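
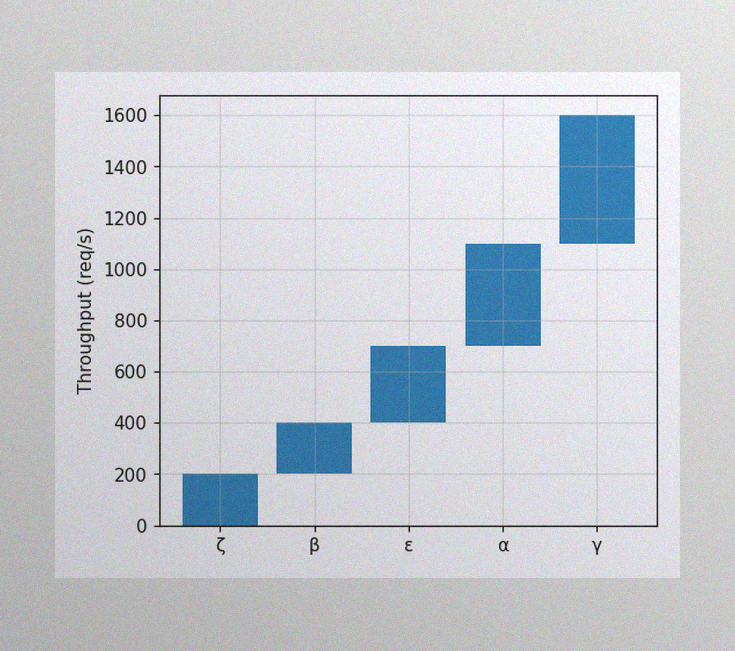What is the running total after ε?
The image has some photo noise and uneven lighting. After ε the running total reaches 700req/s.

700req/s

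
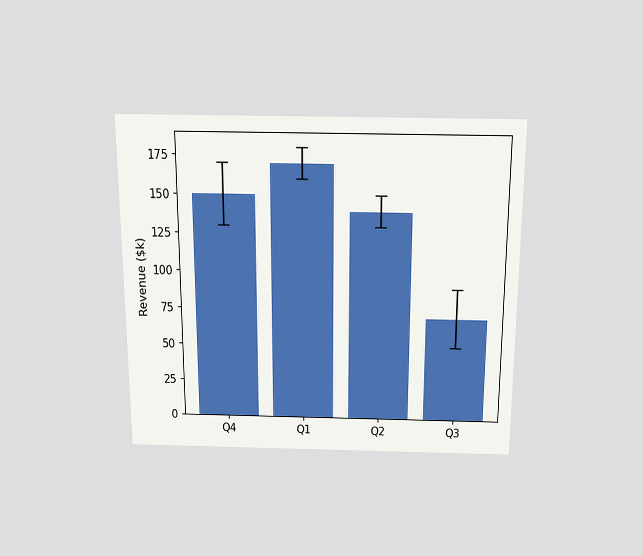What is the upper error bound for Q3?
$90k

The chart is viewed slightly from above. The Q3 bar's upper whisker reaches $90k.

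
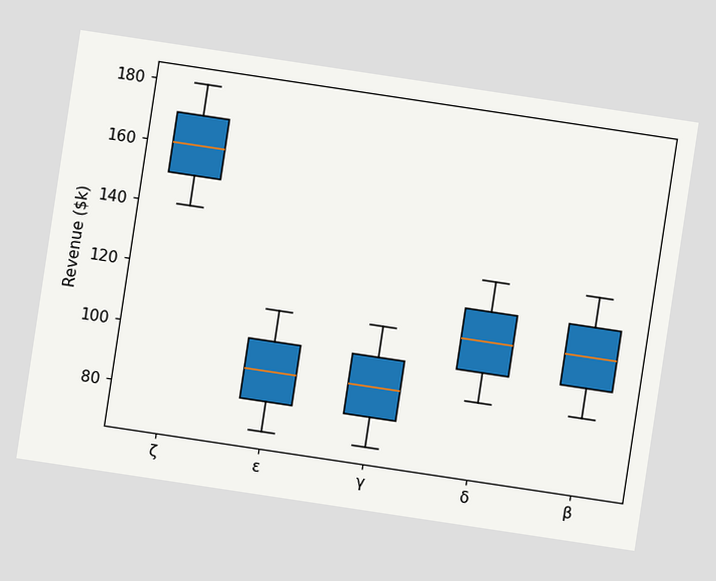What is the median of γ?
The chart is tilted about 9° clockwise. The median line in the γ box sits at $90k.

$90k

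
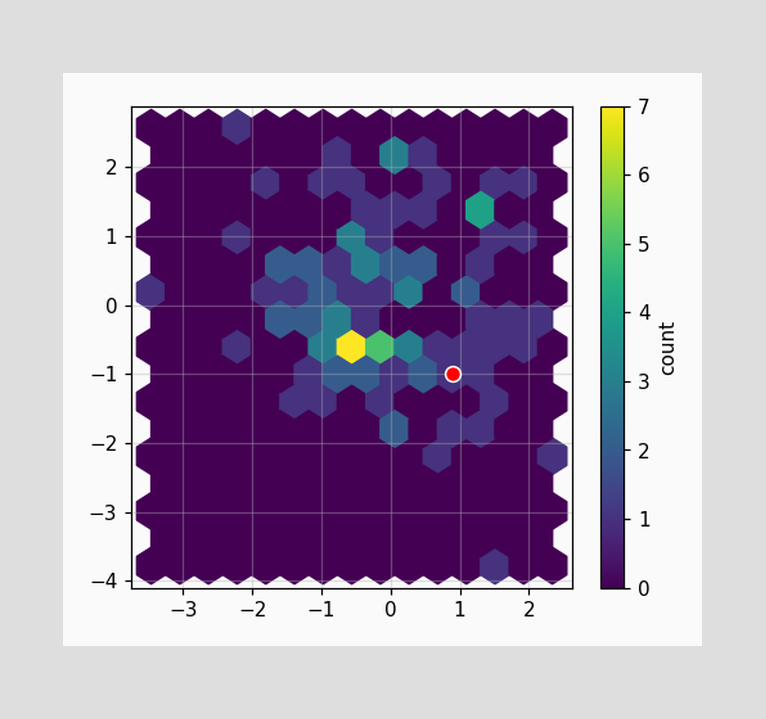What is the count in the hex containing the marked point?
The marked hex reads 1 on the colorbar.

1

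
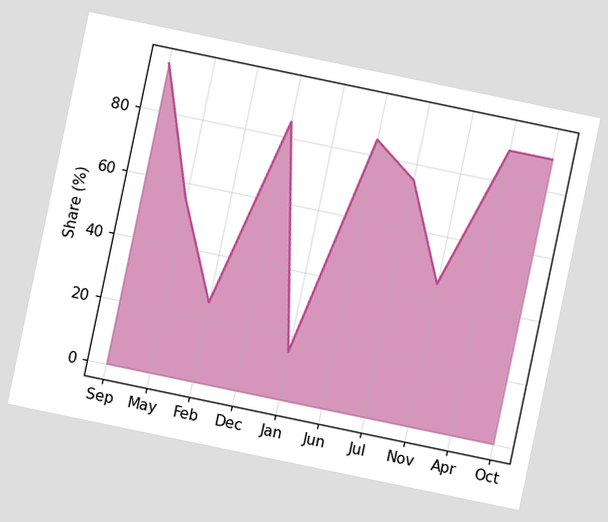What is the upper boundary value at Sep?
95%

The chart is tilted about 12° clockwise. At Sep the upper boundary is at 95%.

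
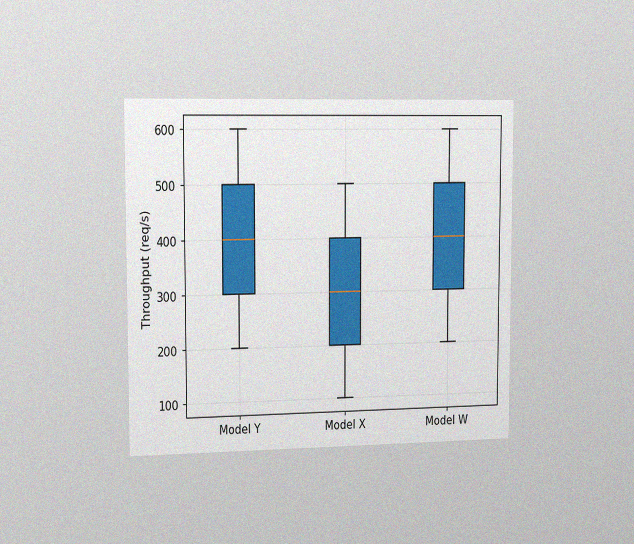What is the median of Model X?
300req/s

The chart is viewed slightly from the left, with some photo noise. The median line in the Model X box sits at 300req/s.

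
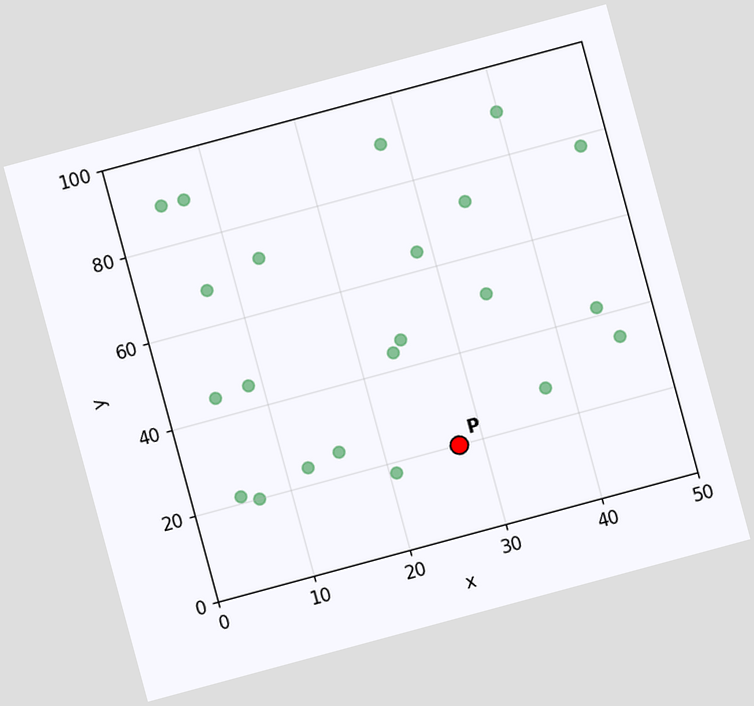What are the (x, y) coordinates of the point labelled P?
(27.5, 20)

The chart is tilted about 15° counter-clockwise. Following the gridlines from P to each axis, P sits at (27.5, 20).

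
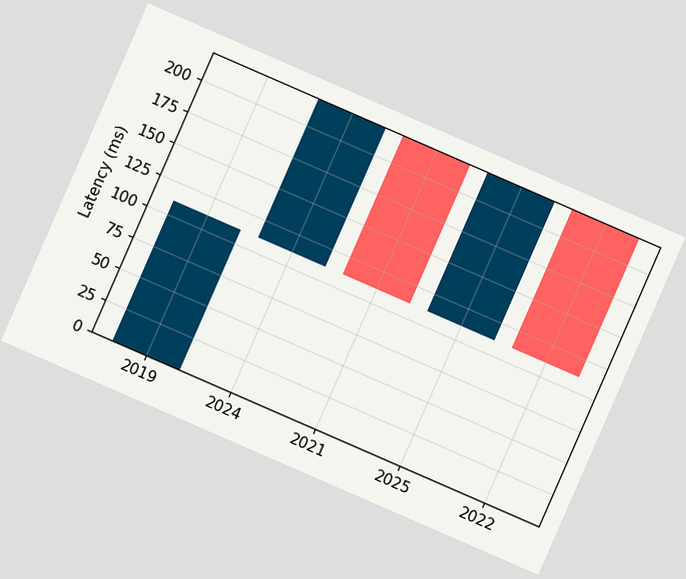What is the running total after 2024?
The chart is tilted about 24° clockwise. After 2024 the running total reaches 222ms.

222ms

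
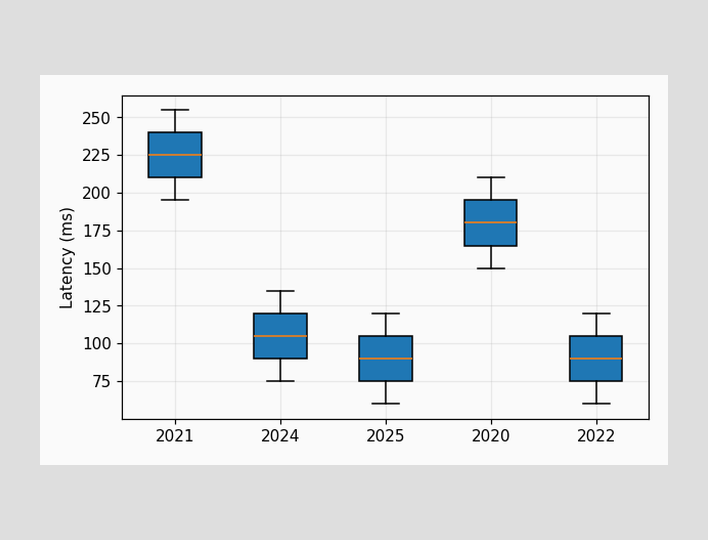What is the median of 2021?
225ms

The median line in the 2021 box sits at 225ms.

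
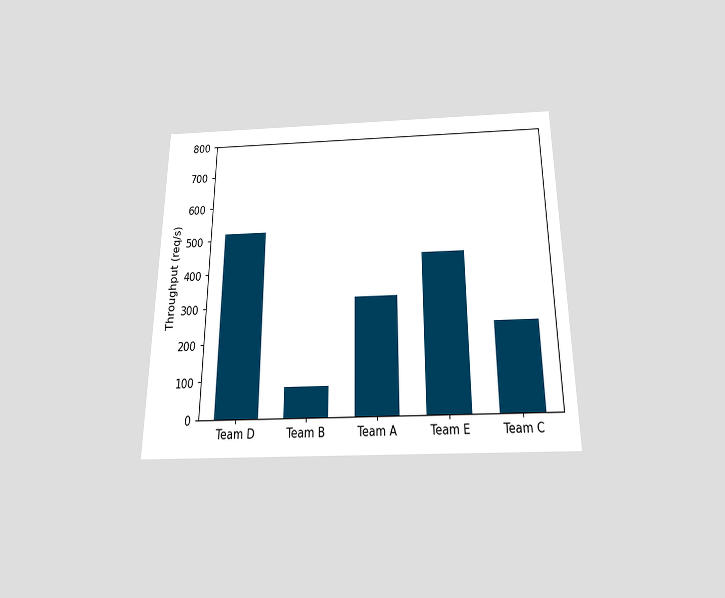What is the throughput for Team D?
The chart is viewed slightly from below. Reading along the chart's y-axis, the Team D bar reaches 520req/s.

520req/s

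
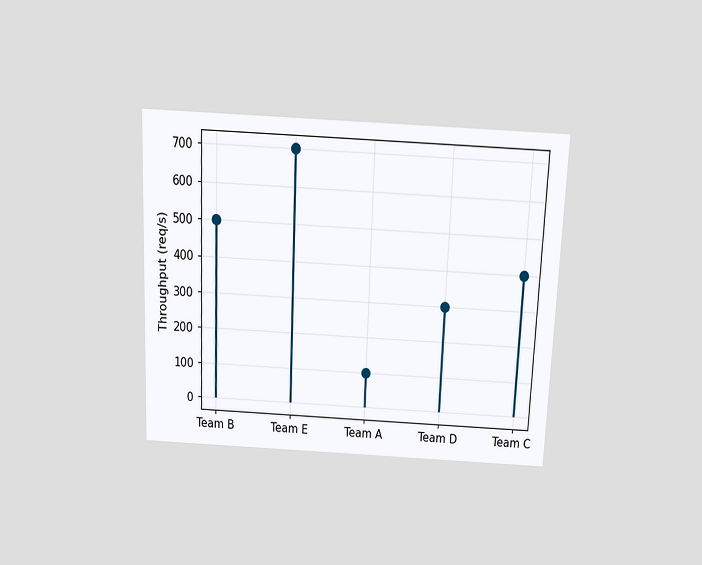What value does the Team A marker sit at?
100req/s

The chart is tilted about 2° clockwise and viewed slightly from above. The Team A marker sits at 100req/s.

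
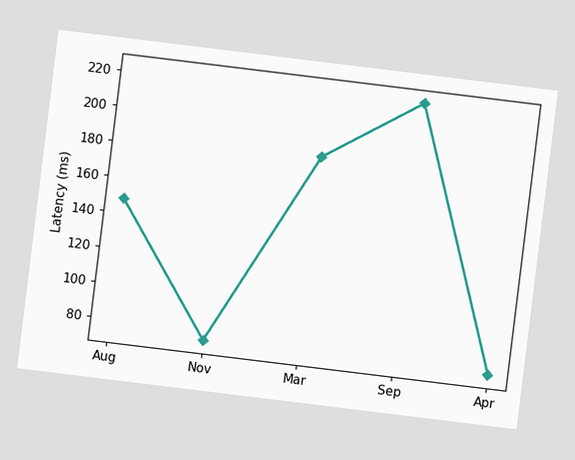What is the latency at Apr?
74ms

The chart is tilted about 7° clockwise. At Apr, the line is at 74ms.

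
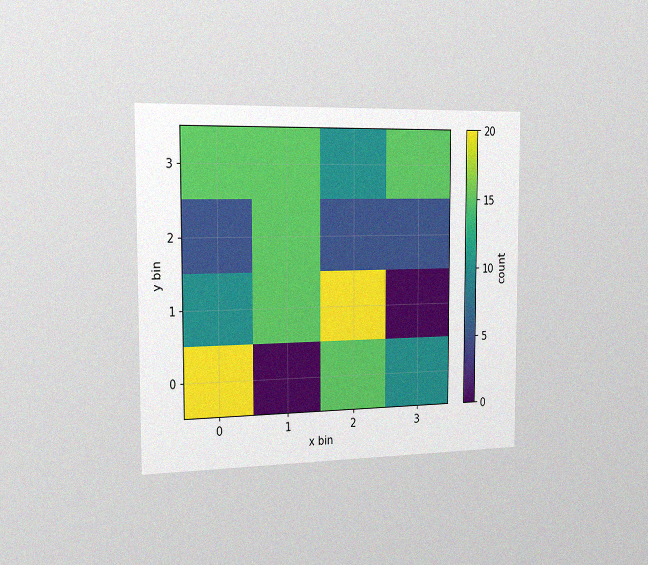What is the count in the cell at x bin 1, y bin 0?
0

The chart is viewed slightly from the left, with some photo noise. Matching the cell (1, 0) against the colorbar gives 0.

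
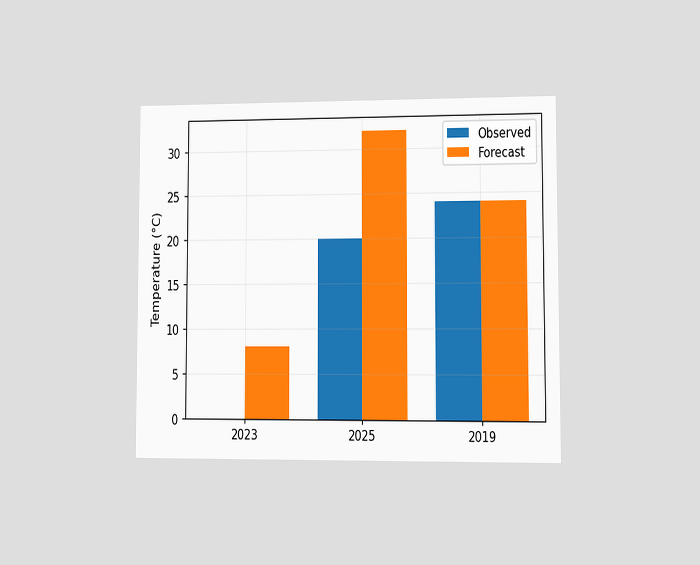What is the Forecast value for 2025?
32°C

The chart is viewed at a slight angle. The Forecast bar at 2025 reaches 32°C on the y-axis.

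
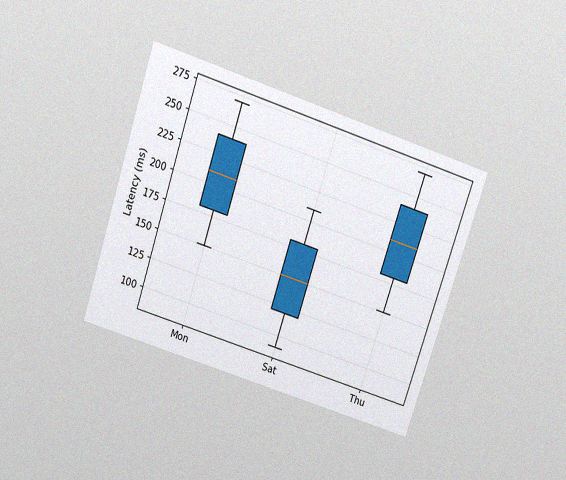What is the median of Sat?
The chart is tilted about 18° clockwise and viewed slightly from above, with some photo noise. The median line in the Sat box sits at 150ms.

150ms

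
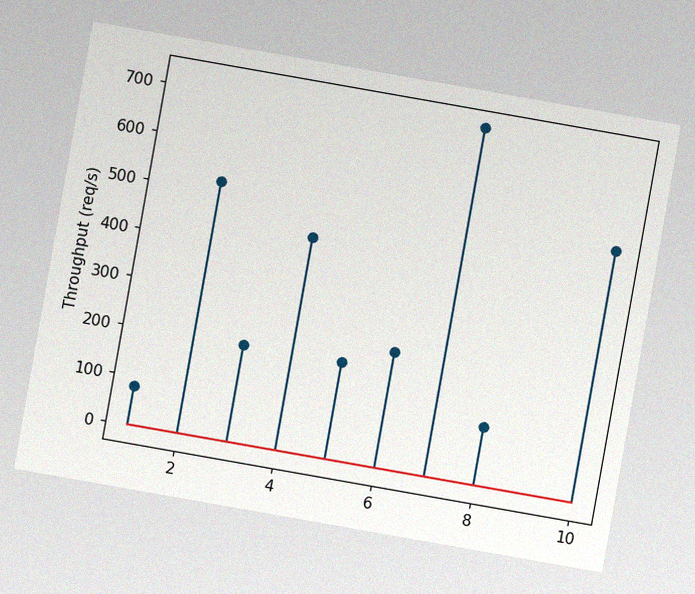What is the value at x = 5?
200req/s

The chart is tilted about 10° clockwise, with some photo noise. The stem at x=5 reaches 200req/s.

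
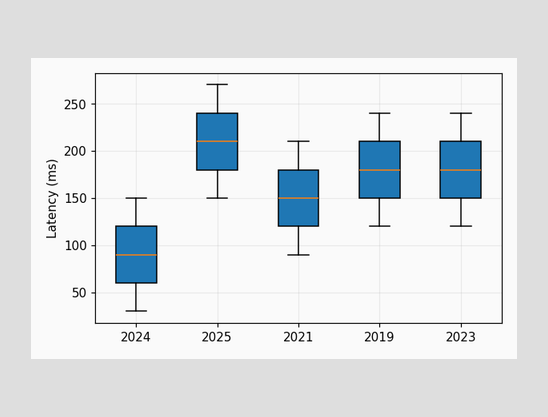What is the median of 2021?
150ms

The median line in the 2021 box sits at 150ms.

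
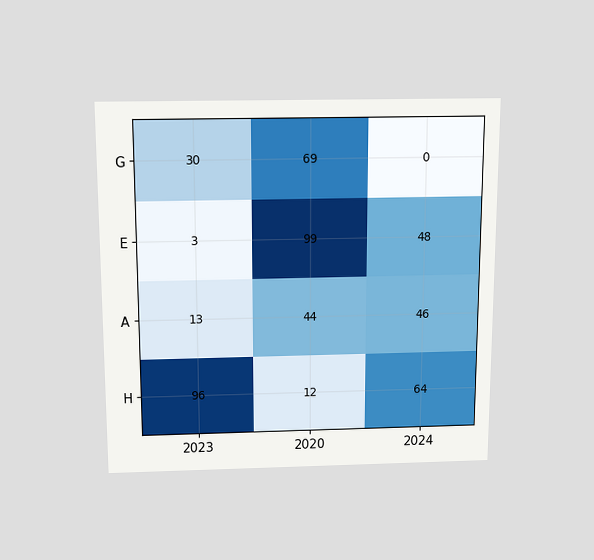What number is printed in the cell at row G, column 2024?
0

The chart is viewed slightly from above. The (G, 2024) cell reads 0.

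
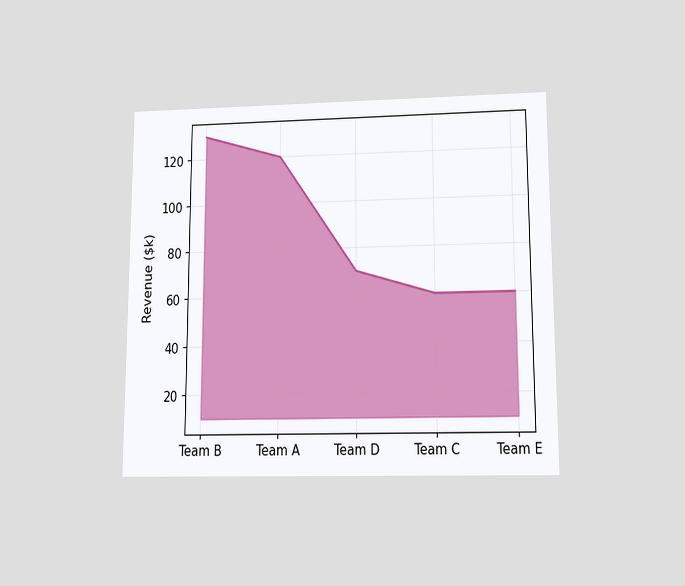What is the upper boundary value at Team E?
The chart is viewed slightly from below. At Team E the upper boundary is at $60k.

$60k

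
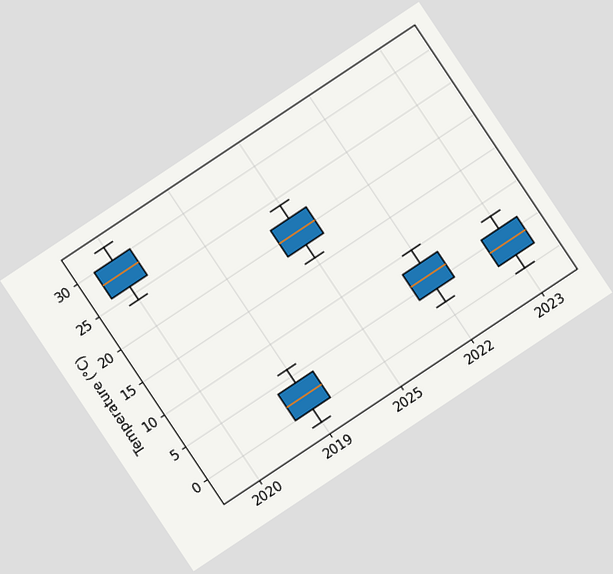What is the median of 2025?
The chart is tilted about 34° counter-clockwise. The median line in the 2025 box sits at 20°C.

20°C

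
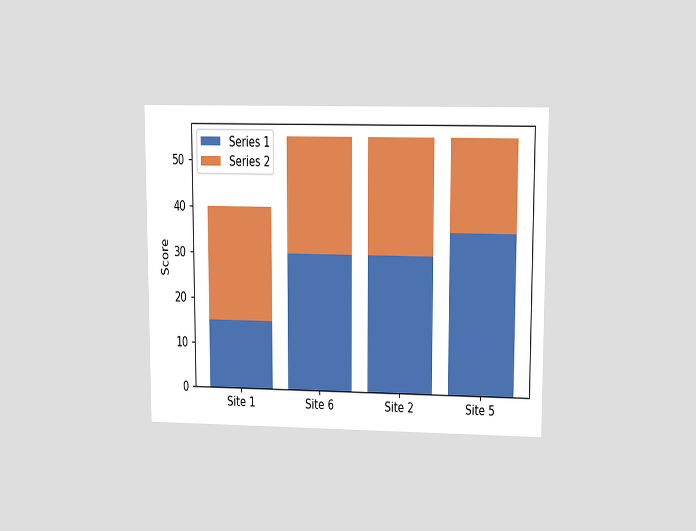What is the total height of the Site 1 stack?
40

The chart is viewed at a slight angle. The Site 1 stack's top reaches 40 on the y-axis.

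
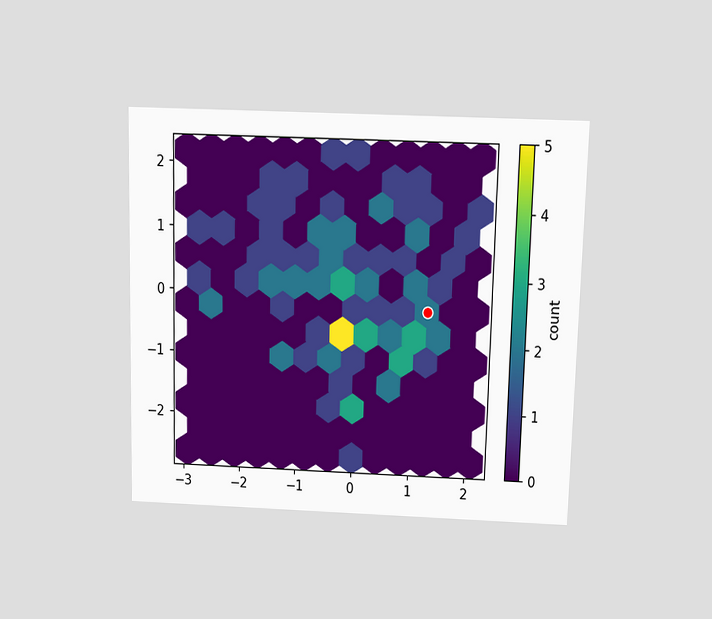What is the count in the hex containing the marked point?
The chart is viewed slightly from above. The marked hex reads 2 on the colorbar.

2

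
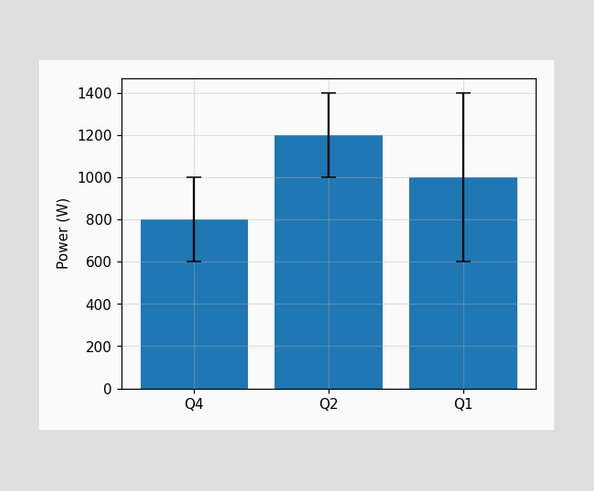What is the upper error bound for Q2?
1400W

The Q2 bar's upper whisker reaches 1400W.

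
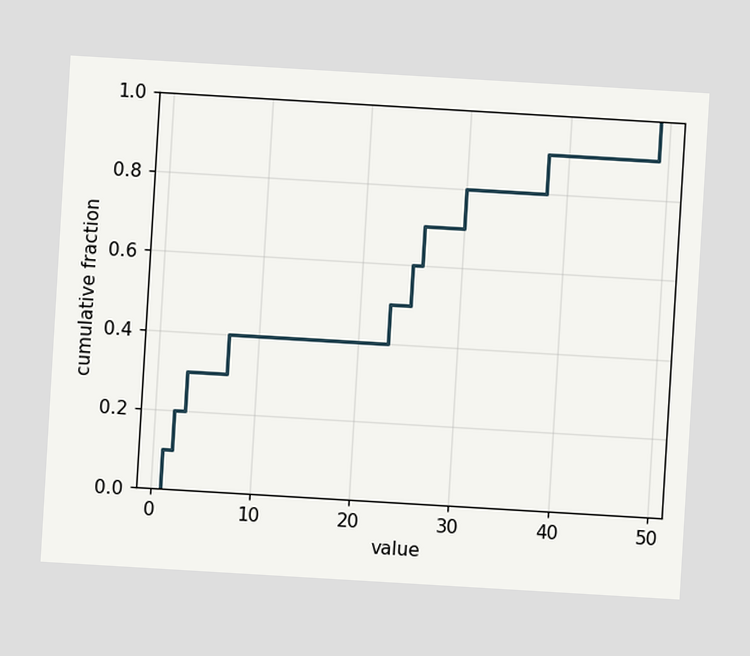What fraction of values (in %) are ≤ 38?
The chart is tilted about 3° clockwise. At x=38 the ECDF step is at 90%.

90%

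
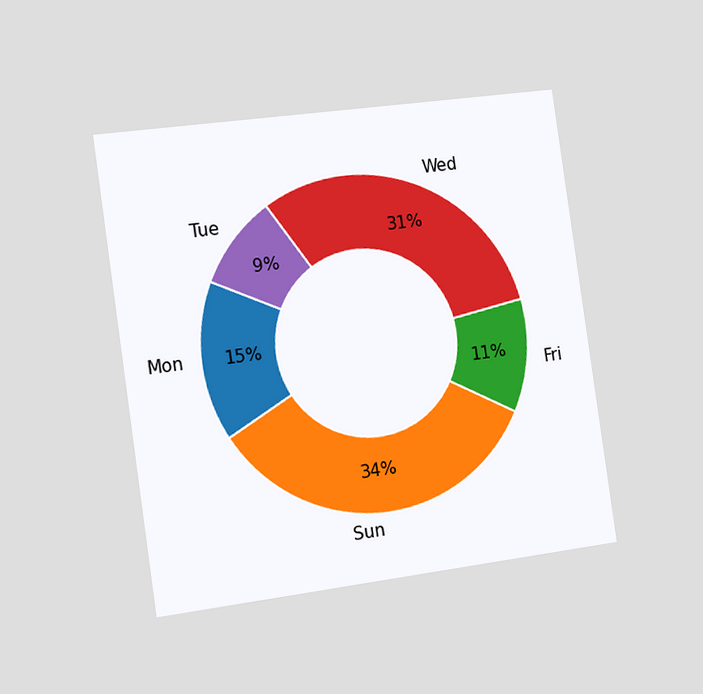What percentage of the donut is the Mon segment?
15%

The chart is tilted about 8° counter-clockwise and viewed slightly from the left. The Mon segment takes up 15% of the ring.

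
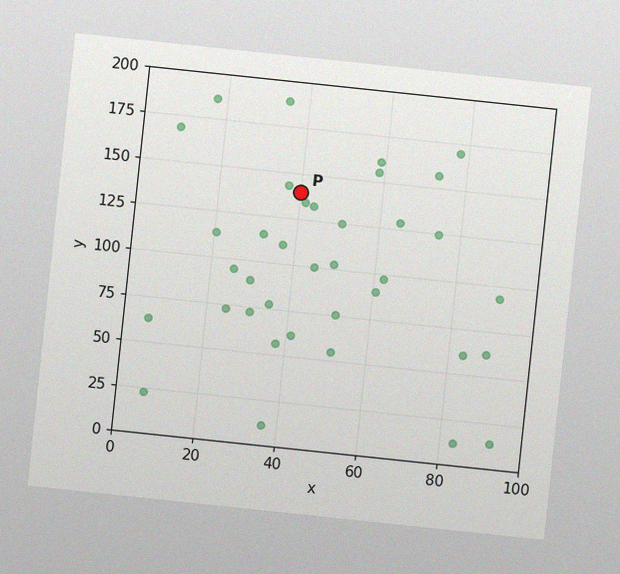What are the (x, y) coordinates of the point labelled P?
(40, 140)

The chart is tilted about 6° clockwise, with some photo noise. Following the gridlines from P to each axis, P sits at (40, 140).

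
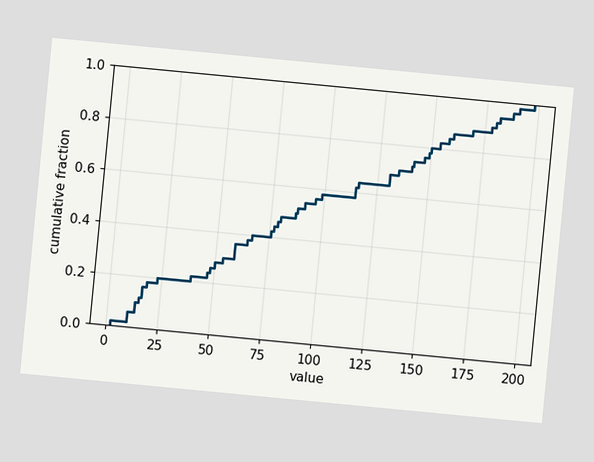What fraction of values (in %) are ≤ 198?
100%

The chart is tilted about 5° clockwise. At x=198 the ECDF step is at 100%.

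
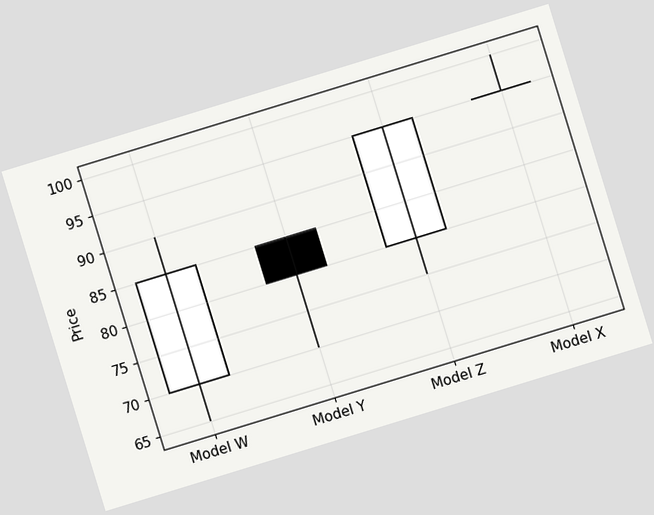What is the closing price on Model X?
The chart is tilted about 17° counter-clockwise. The Model X candle closes at 95.

95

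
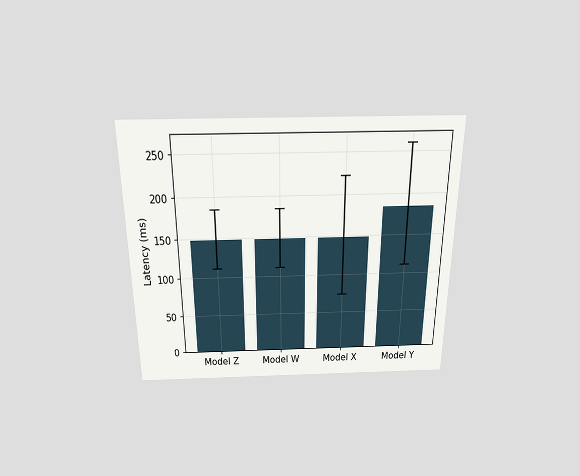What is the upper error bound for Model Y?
259ms

The chart is viewed slightly from above. The Model Y bar's upper whisker reaches 259ms.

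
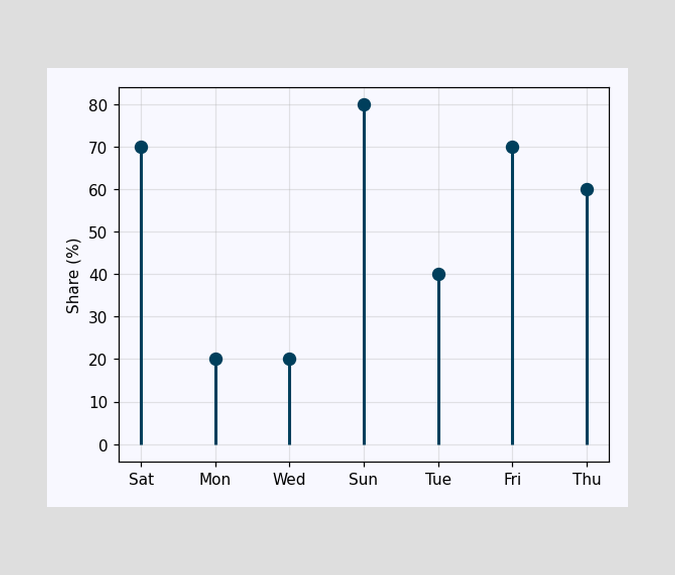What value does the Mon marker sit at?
20%

The Mon marker sits at 20%.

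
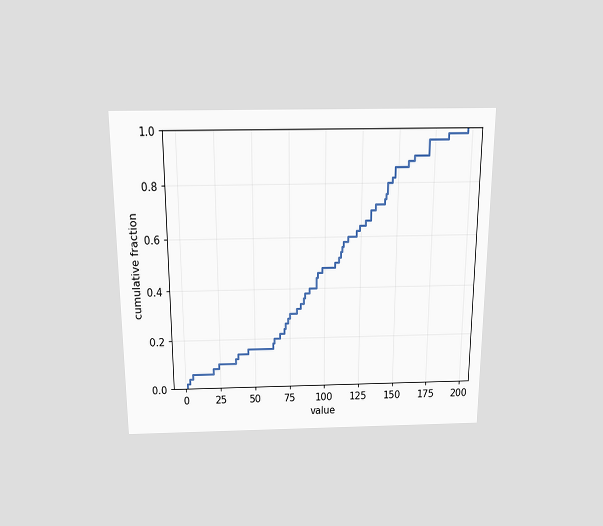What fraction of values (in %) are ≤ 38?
The chart is viewed slightly from above. At x=38 the ECDF step is at 14%.

14%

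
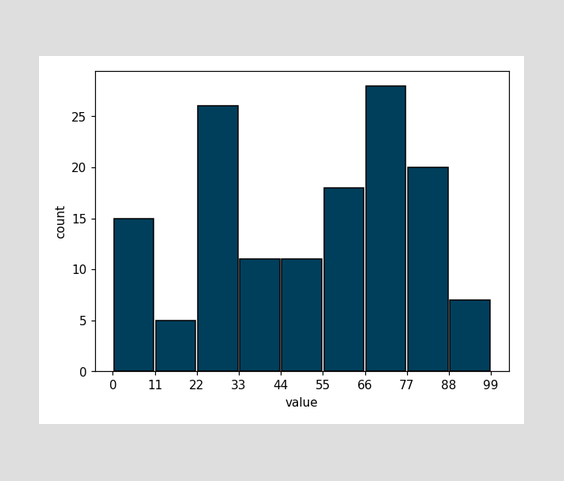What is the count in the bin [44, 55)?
The [44, 55) bin has height 11.

11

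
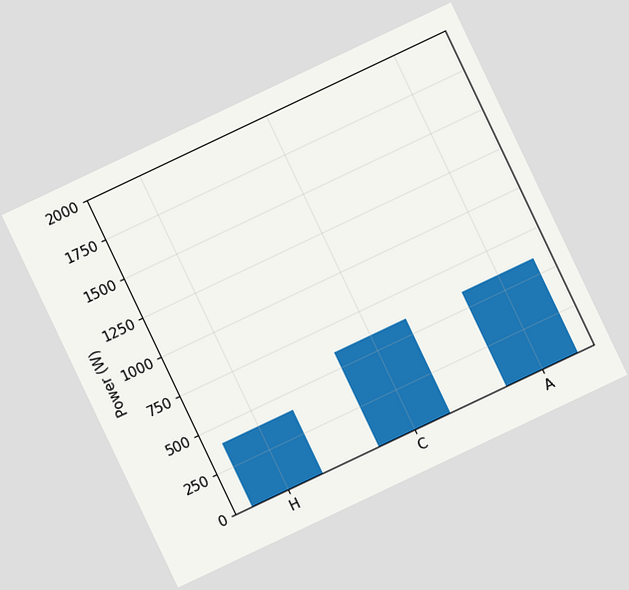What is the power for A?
600W

The chart is tilted about 25° counter-clockwise. Reading along the chart's y-axis, the A bar reaches 600W.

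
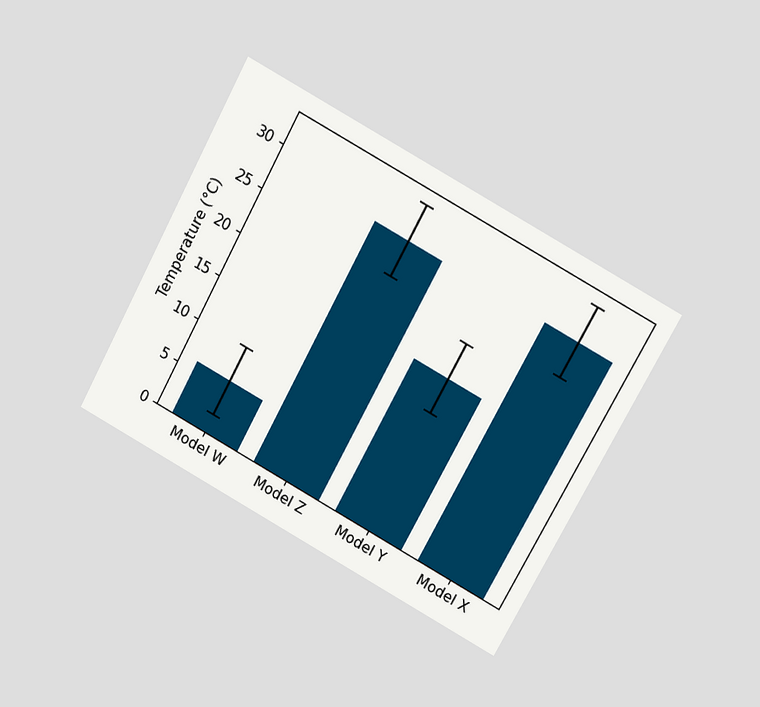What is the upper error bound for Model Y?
22°C

The chart is tilted about 29° clockwise and viewed at a slight angle. The Model Y bar's upper whisker reaches 22°C.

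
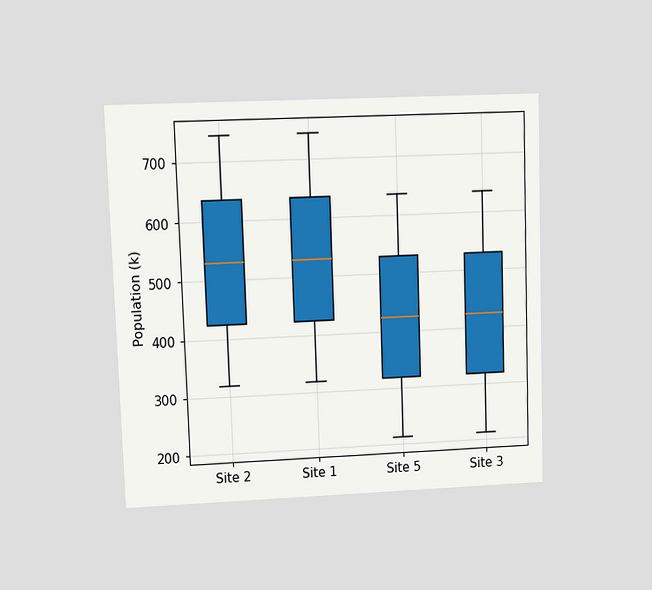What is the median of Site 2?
530k

The chart is tilted about 2° counter-clockwise and viewed at a slight angle. The median line in the Site 2 box sits at 530k.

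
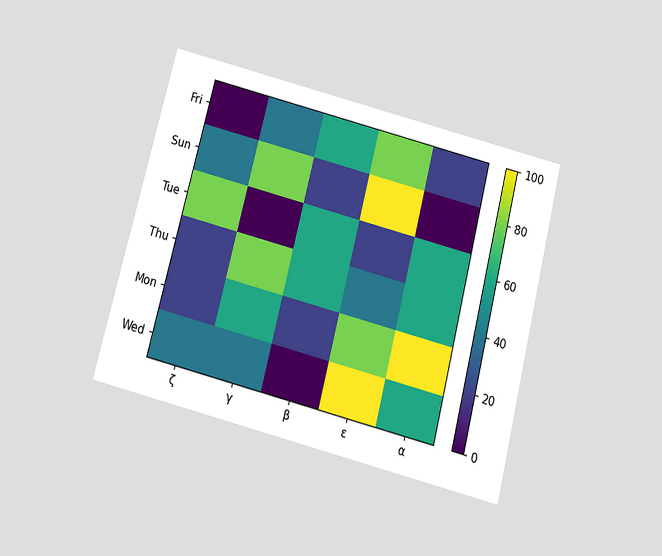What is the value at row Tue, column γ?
0

The chart is tilted about 14° clockwise and viewed slightly from below. Matching cell (Tue, γ) against the colorbar gives 0.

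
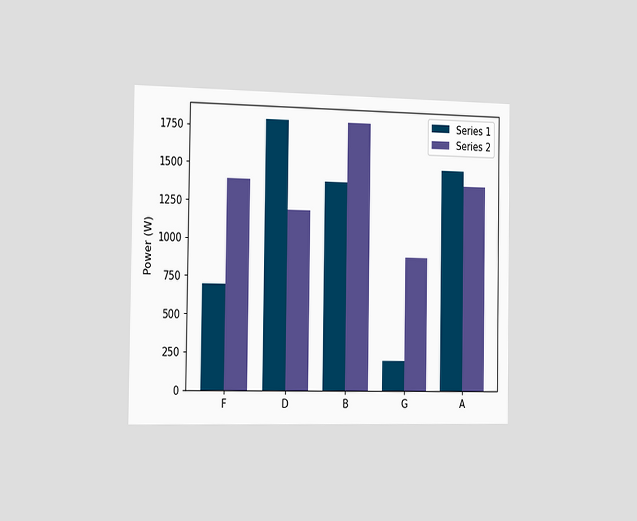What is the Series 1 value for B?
The chart is viewed slightly from the left. The Series 1 bar at B reaches 1400W on the y-axis.

1400W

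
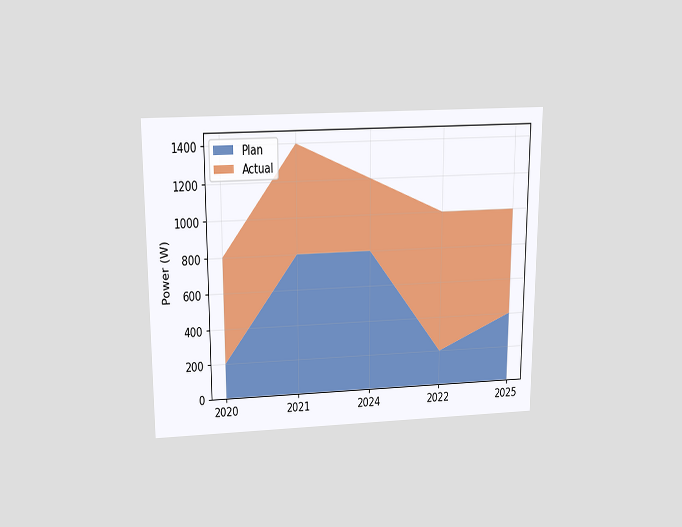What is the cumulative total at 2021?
1400W

The chart is viewed slightly from above. The stacked total at 2021 reaches 1400W.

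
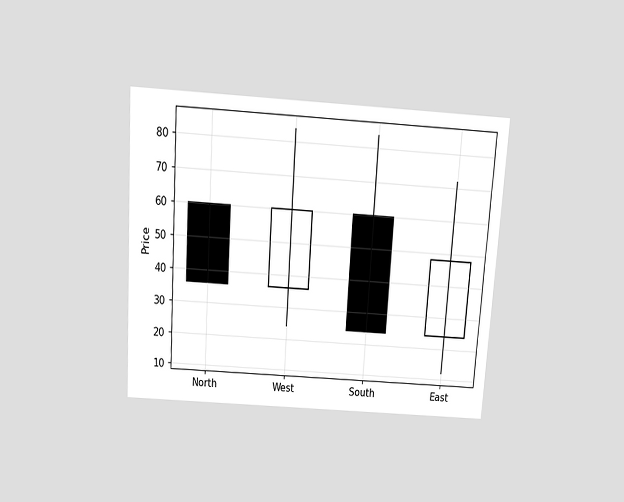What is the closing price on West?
60

The chart is tilted about 4° clockwise and viewed slightly from above. The West candle closes at 60.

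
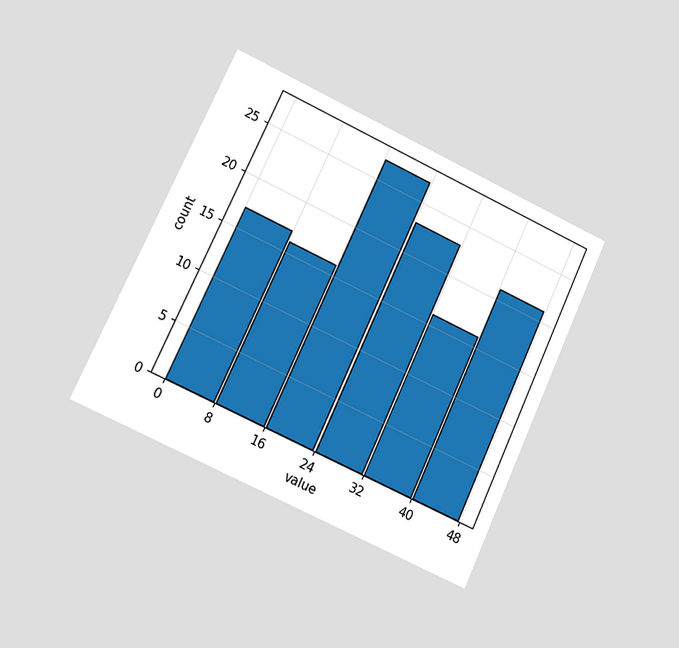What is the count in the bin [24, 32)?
The chart is tilted about 25° clockwise and viewed at a slight angle. The [24, 32) bin has height 23.

23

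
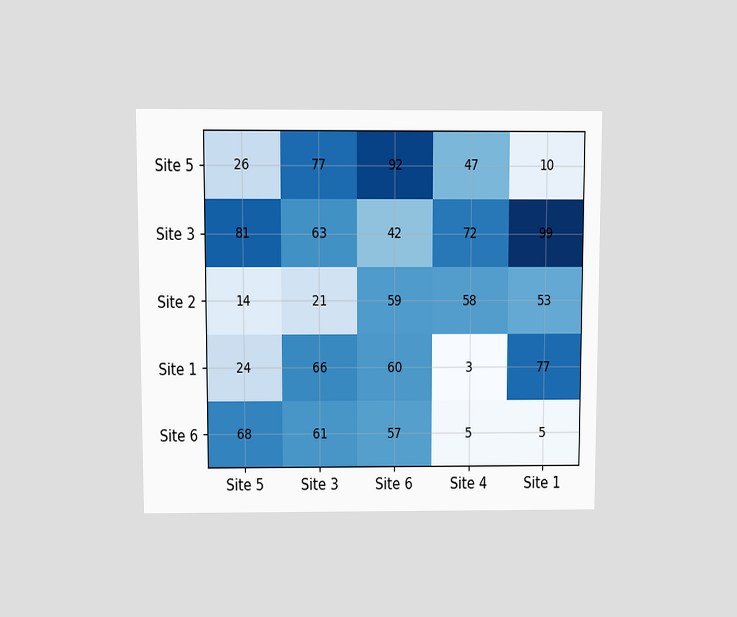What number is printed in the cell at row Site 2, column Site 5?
14

The chart is viewed at a slight angle. The (Site 2, Site 5) cell reads 14.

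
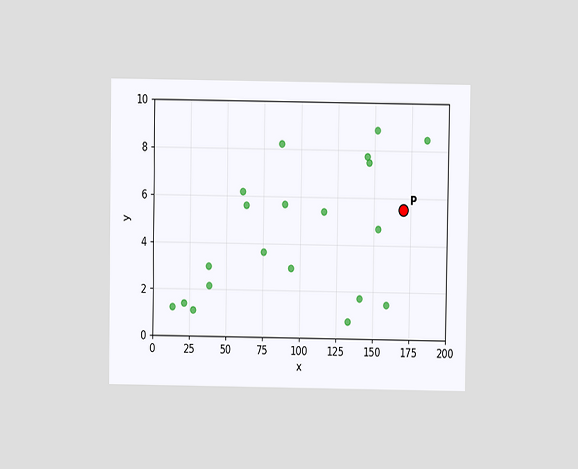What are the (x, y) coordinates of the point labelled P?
The chart is viewed at a slight angle. Following the gridlines from P to each axis, P sits at (170, 5.5).

(170, 5.5)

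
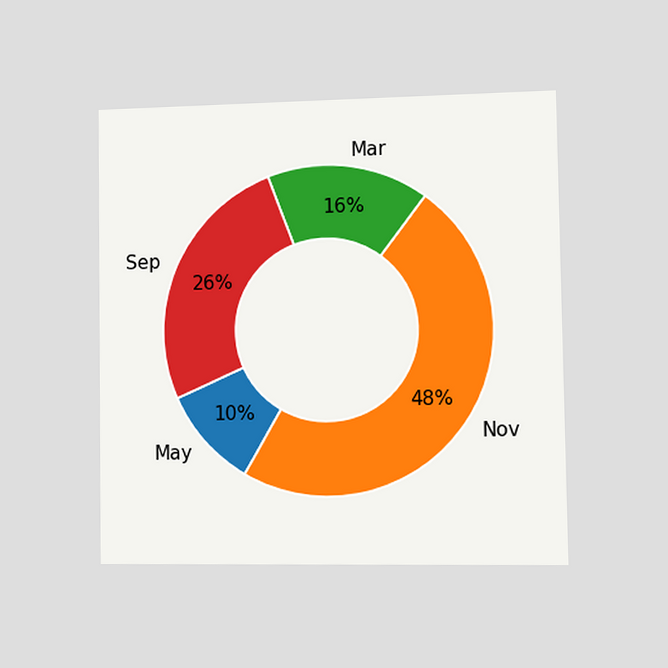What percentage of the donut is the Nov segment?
The chart is viewed slightly from the right. The Nov segment takes up 48% of the ring.

48%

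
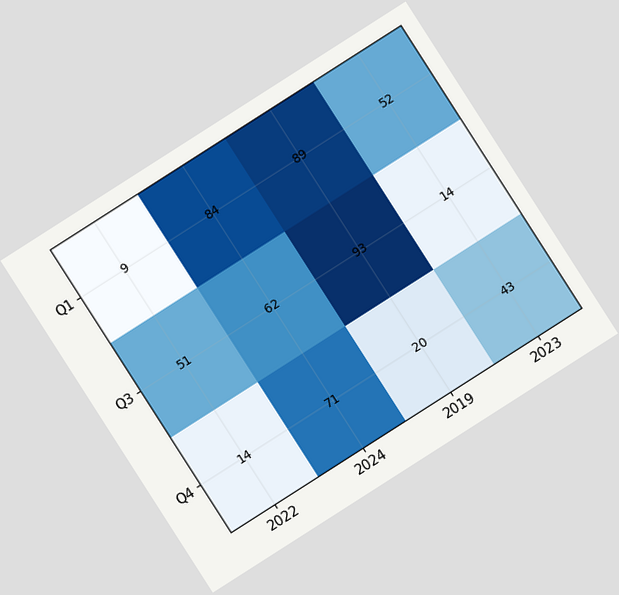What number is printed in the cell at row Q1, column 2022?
The chart is tilted about 33° counter-clockwise. The (Q1, 2022) cell reads 9.

9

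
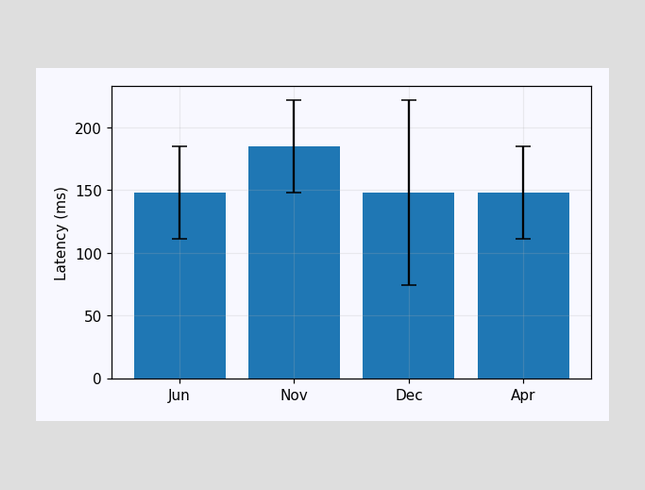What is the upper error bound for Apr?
185ms

The Apr bar's upper whisker reaches 185ms.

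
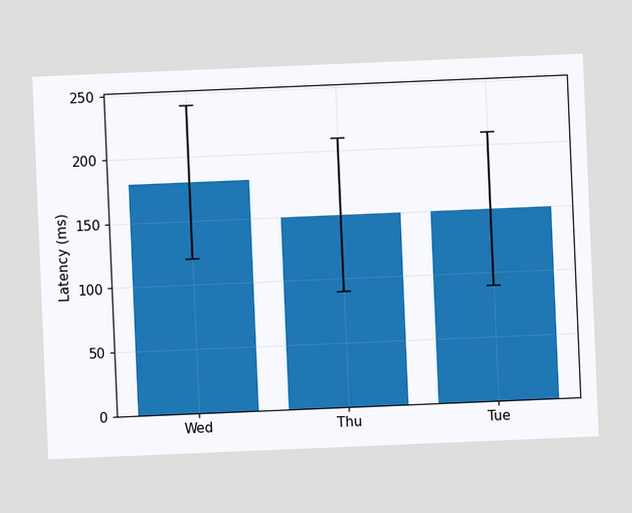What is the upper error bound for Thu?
210ms

The chart is tilted about 2° counter-clockwise. The Thu bar's upper whisker reaches 210ms.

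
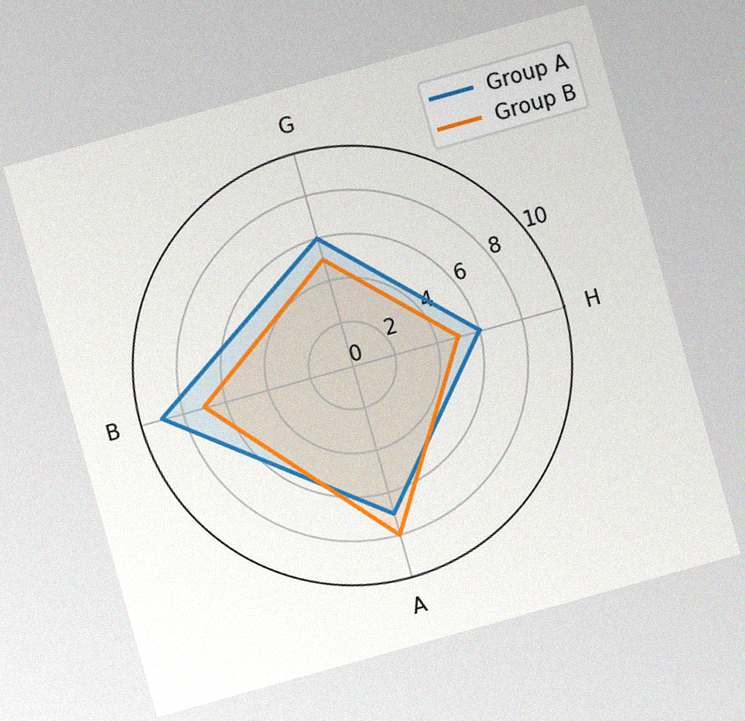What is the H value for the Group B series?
5

The chart is tilted about 16° counter-clockwise, with some photo noise. On the H axis, Group B reaches 5.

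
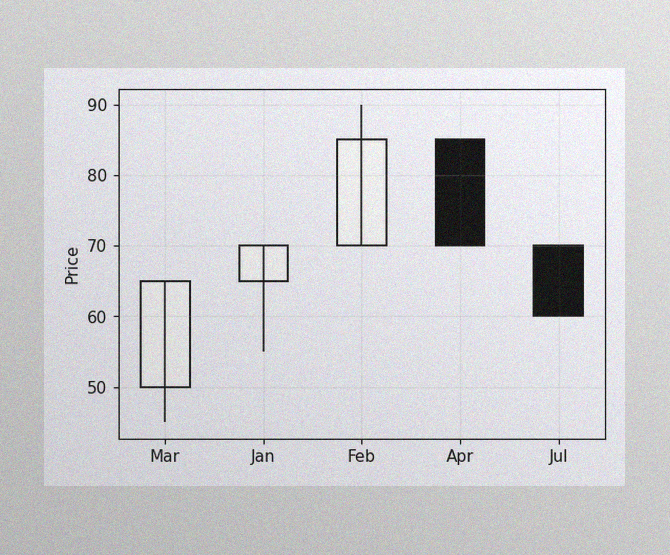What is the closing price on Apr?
70

The image has some photo noise and uneven lighting. The Apr candle closes at 70.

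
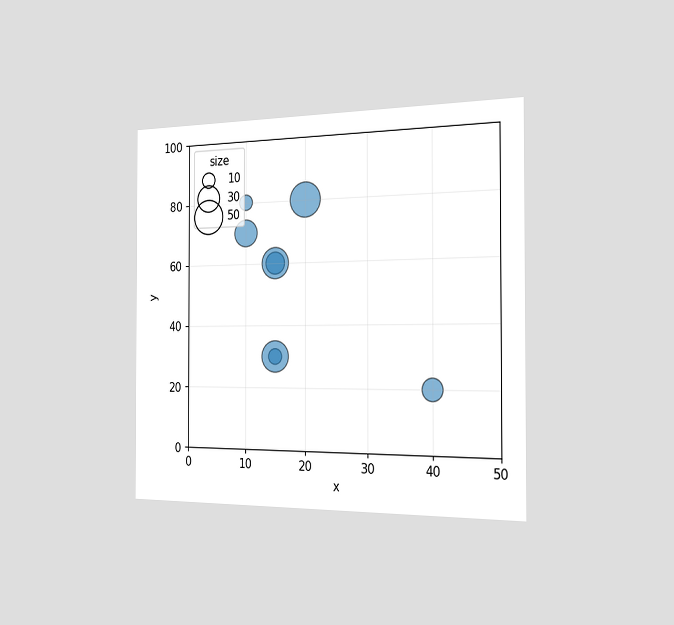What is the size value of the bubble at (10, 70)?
30

The chart is viewed slightly from the right. Matching the bubble at (10, 70) against the size legend gives 30.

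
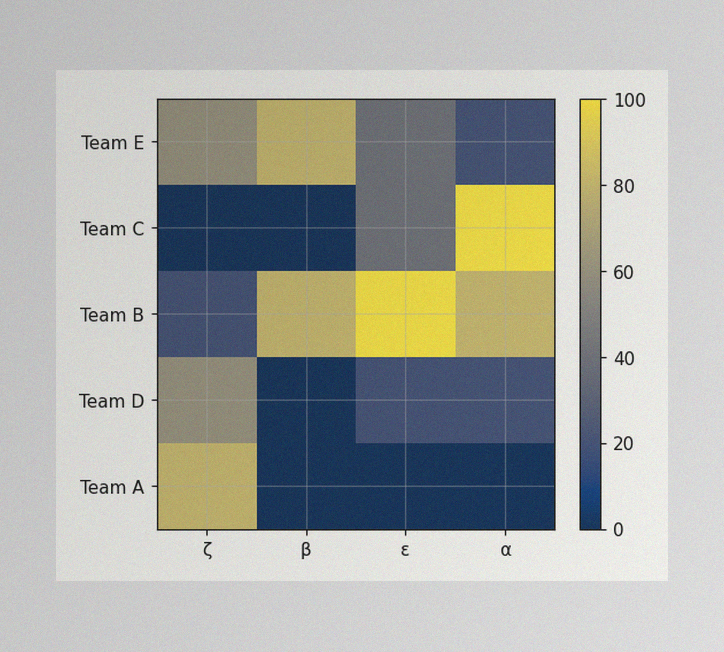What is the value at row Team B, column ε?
The image has some photo noise and uneven lighting. Matching cell (Team B, ε) against the colorbar gives 100.

100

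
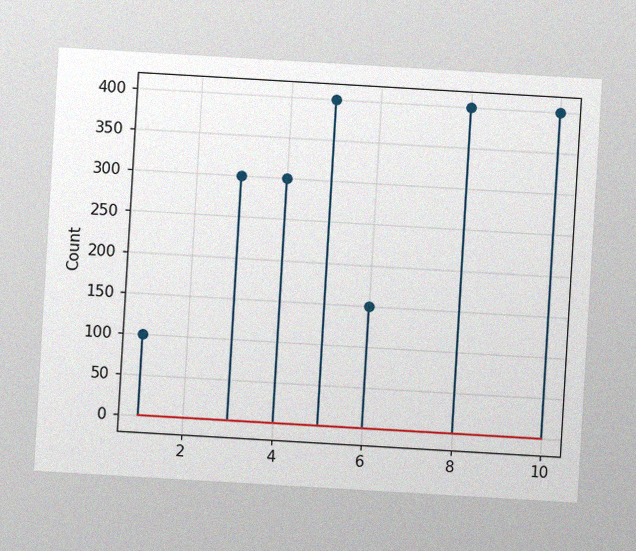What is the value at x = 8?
400

The chart is tilted about 3° clockwise, with some photo noise. The stem at x=8 reaches 400.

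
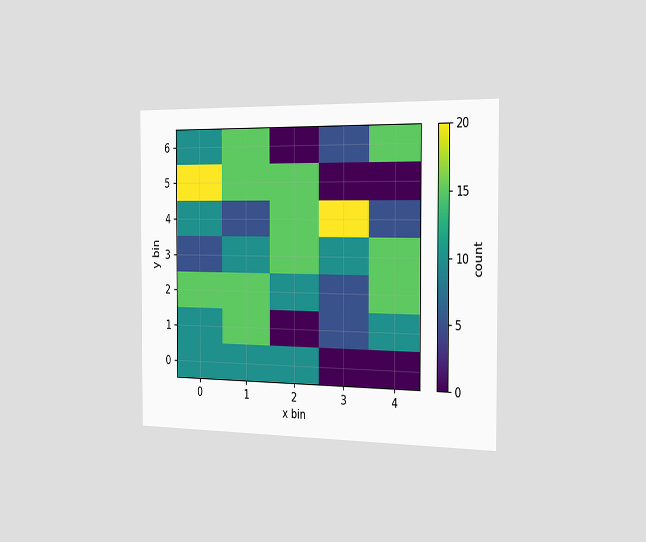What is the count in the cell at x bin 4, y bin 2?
15

The chart is viewed slightly from the right. Matching the cell (4, 2) against the colorbar gives 15.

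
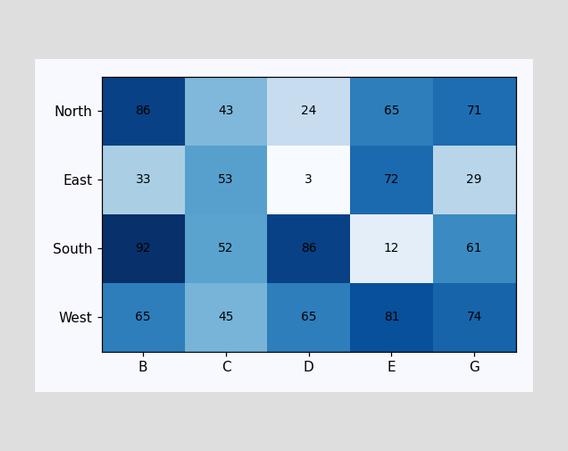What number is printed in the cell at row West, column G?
74

The (West, G) cell reads 74.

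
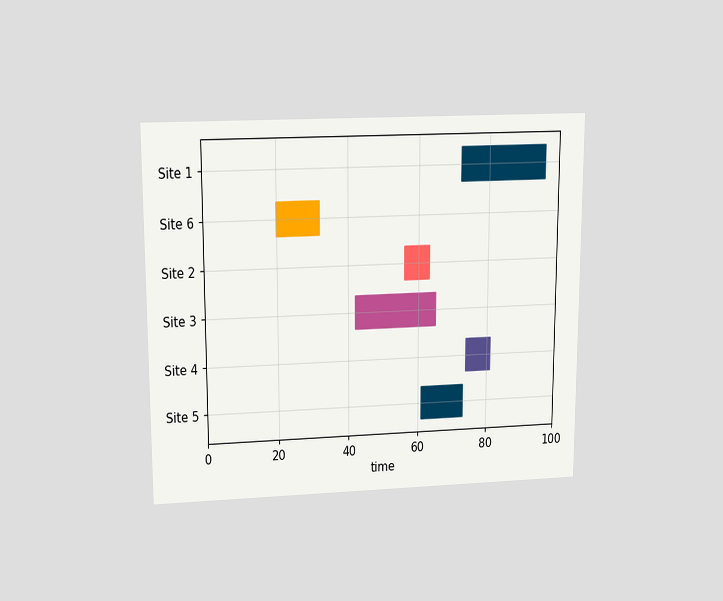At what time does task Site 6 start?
20

The chart is viewed slightly from above. The Site 6 bar begins at t=20.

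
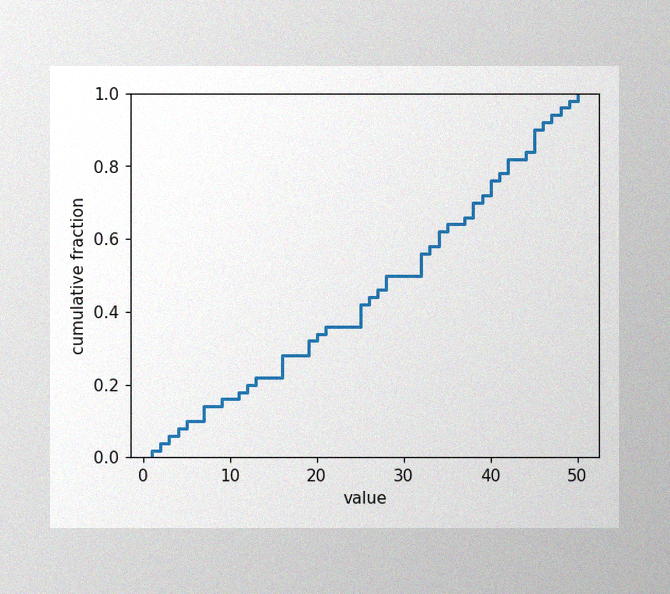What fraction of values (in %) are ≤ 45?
90%

The image has some photo noise and uneven lighting. At x=45 the ECDF step is at 90%.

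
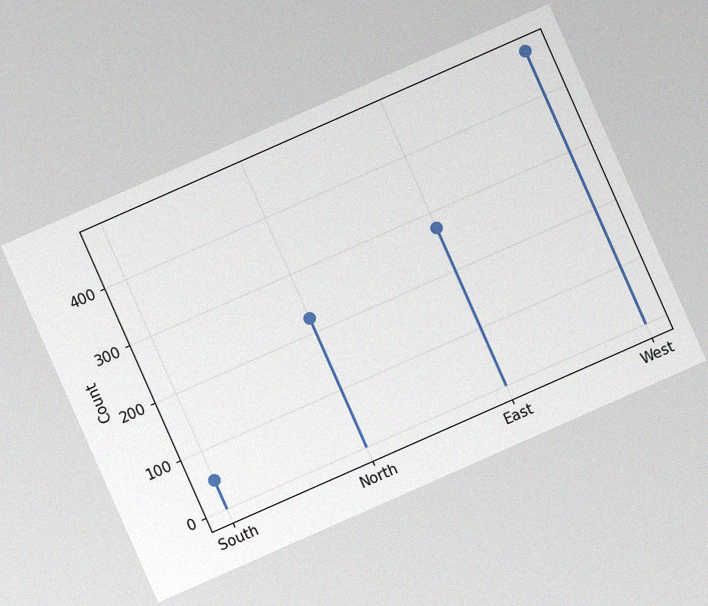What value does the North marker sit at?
The chart is tilted about 24° counter-clockwise, with some photo noise. The North marker sits at 225.

225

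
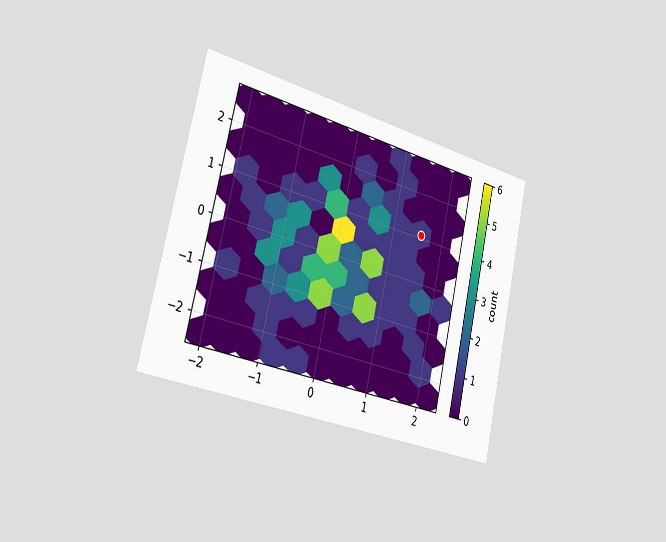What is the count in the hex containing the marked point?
1

The chart is tilted about 13° clockwise and viewed slightly from the left. The marked hex reads 1 on the colorbar.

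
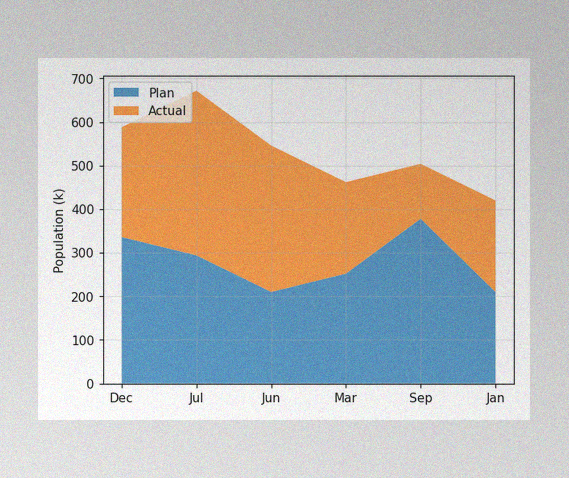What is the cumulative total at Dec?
The image has some photo noise and uneven lighting. The stacked total at Dec reaches 588k.

588k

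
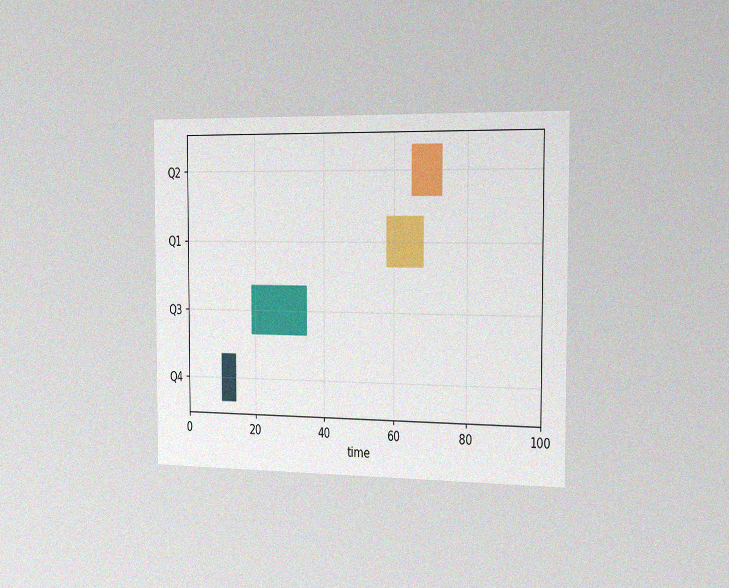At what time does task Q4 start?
The chart is viewed slightly from the right, with some photo noise. The Q4 bar begins at t=10.

10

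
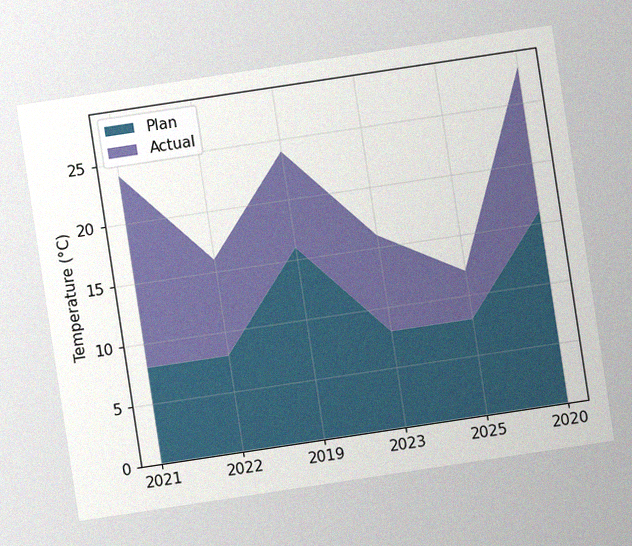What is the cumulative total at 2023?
16°C

The chart is tilted about 9° counter-clockwise, with some photo noise. The stacked total at 2023 reaches 16°C.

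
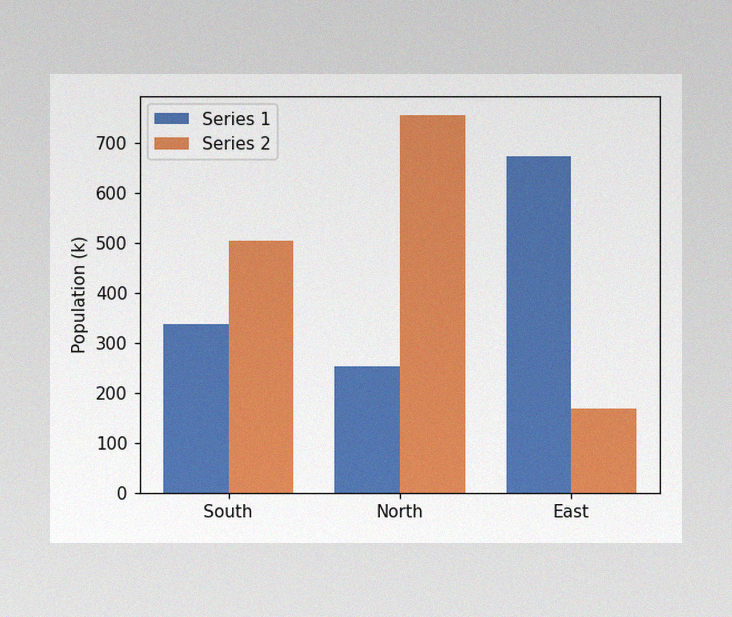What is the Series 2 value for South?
The image has some photo noise and uneven lighting. The Series 2 bar at South reaches 504k on the y-axis.

504k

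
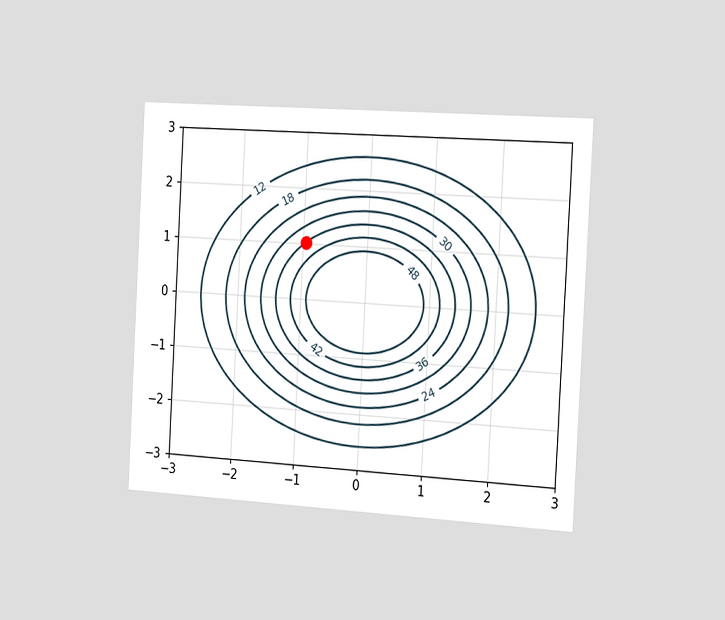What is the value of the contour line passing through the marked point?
The chart is tilted about 3° clockwise and viewed slightly from the right. The marked point sits on the contour labelled 36.

36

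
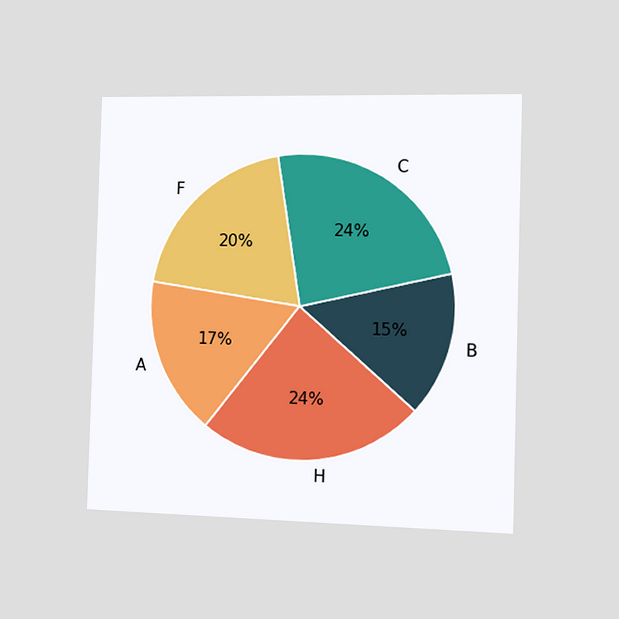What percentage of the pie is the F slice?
The chart is viewed slightly from the right. The F slice takes up 20% of the pie.

20%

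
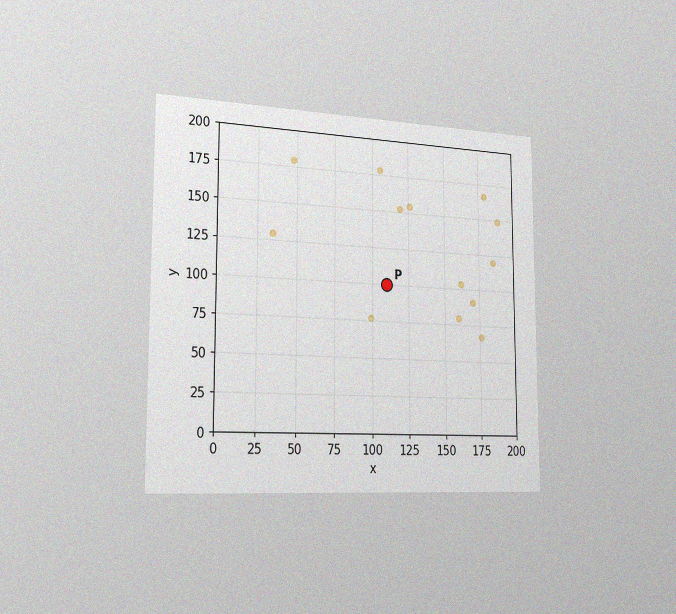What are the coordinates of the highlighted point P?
The chart is viewed slightly from the left, with some photo noise. Following the gridlines from P to each axis, P sits at (110, 100).

(110, 100)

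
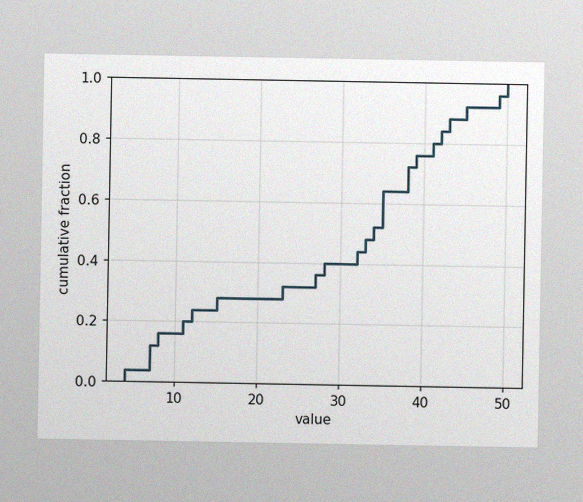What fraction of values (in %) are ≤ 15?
28%

The image has some photo noise and uneven lighting. At x=15 the ECDF step is at 28%.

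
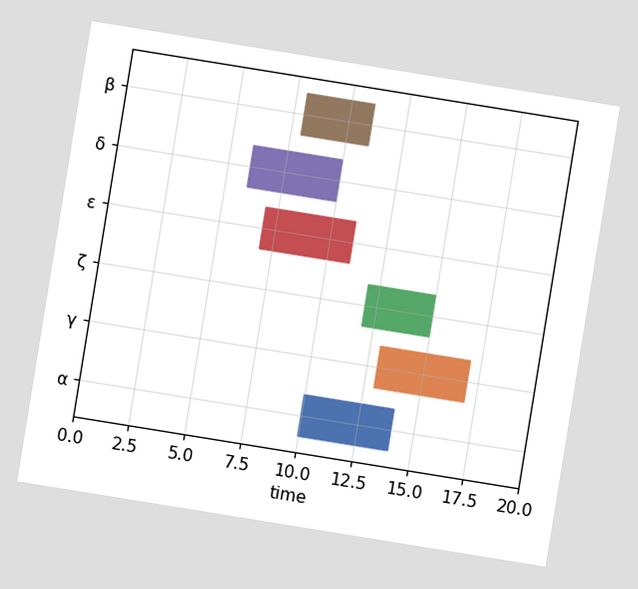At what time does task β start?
The chart is tilted about 9° clockwise. The β bar begins at t=8.

8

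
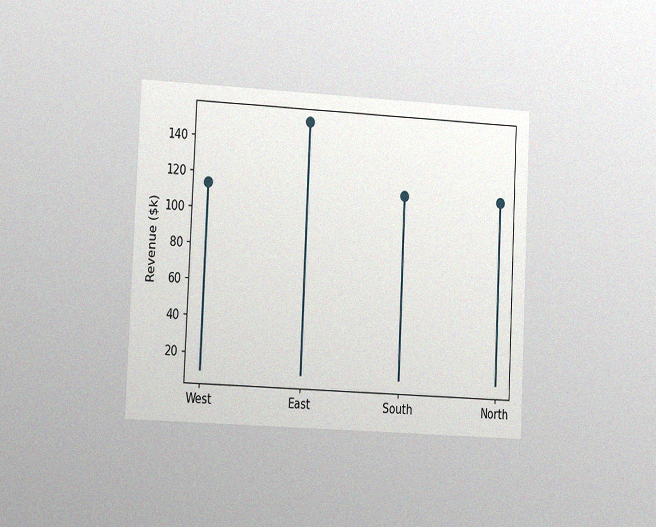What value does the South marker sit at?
$114k

The chart is tilted about 3° clockwise and viewed slightly from the left, with some photo noise. The South marker sits at $114k.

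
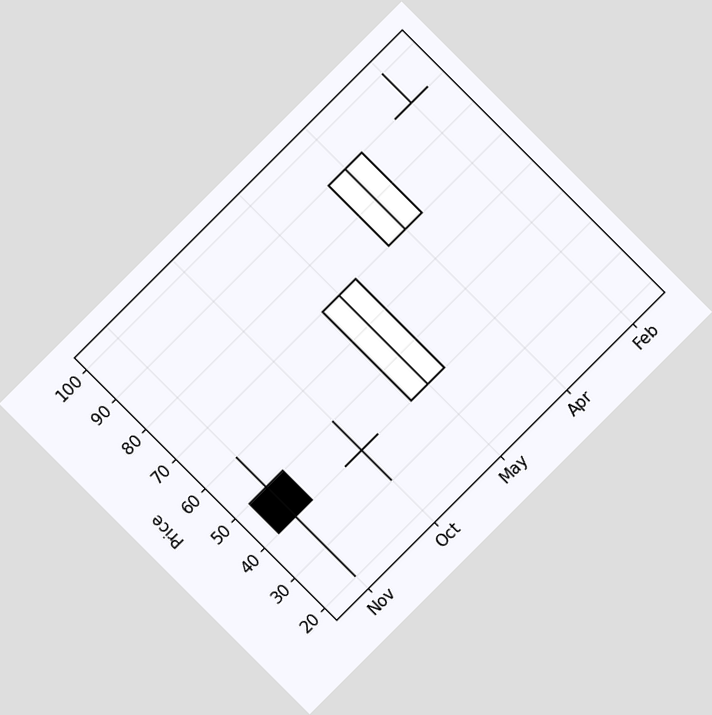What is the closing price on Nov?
40

The chart is tilted about 45° counter-clockwise. The Nov candle closes at 40.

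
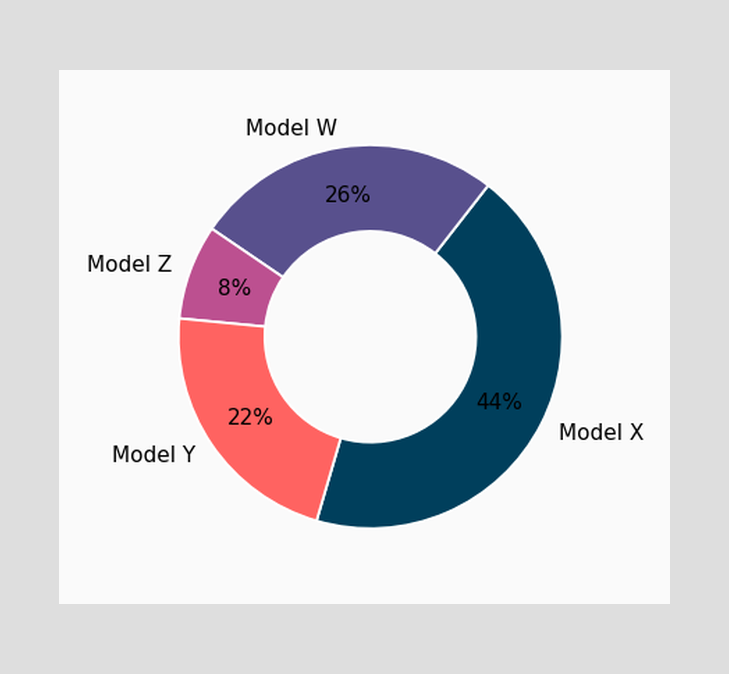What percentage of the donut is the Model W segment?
The Model W segment takes up 26% of the ring.

26%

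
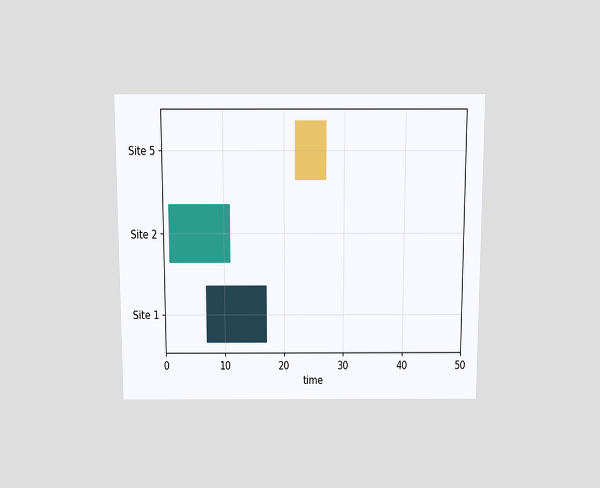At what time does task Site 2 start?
The chart is viewed slightly from above. The Site 2 bar begins at t=1.

1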